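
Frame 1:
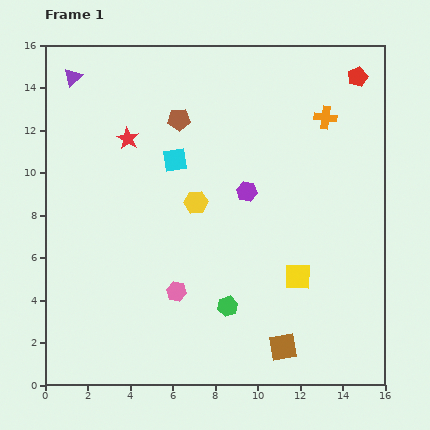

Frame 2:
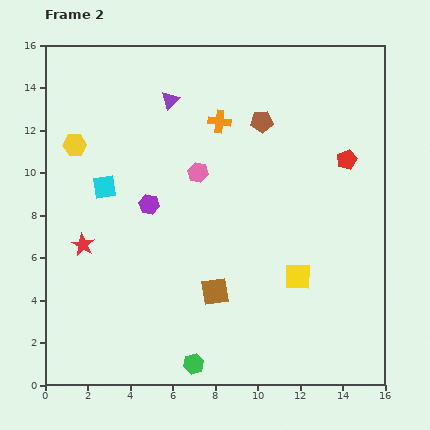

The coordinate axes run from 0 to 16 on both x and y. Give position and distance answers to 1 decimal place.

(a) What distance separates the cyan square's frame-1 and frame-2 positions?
3.5

The cyan square moved from (6.1, 10.6) to (2.8, 9.3), a distance of √(3.3² + 1.3²) ≈ 3.5.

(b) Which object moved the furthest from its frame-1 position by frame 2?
the yellow hexagon

(moved 6.3; next 5.7)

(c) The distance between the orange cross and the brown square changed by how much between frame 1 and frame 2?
-3.0

Distance in frame 1: 11.0. Distance in frame 2: 8.0.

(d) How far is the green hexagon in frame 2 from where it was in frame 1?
3.1

The green hexagon moved from (8.6, 3.7) to (7.0, 1.0), a distance of √(1.6² + 2.7²) ≈ 3.1.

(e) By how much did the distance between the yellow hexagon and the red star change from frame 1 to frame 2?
+0.3

Distance in frame 1: 4.4. Distance in frame 2: 4.7.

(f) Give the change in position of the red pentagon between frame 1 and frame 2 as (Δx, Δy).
(-0.5, -3.9)

The red pentagon was at (14.7, 14.5) in frame 1 and (14.2, 10.6) in frame 2.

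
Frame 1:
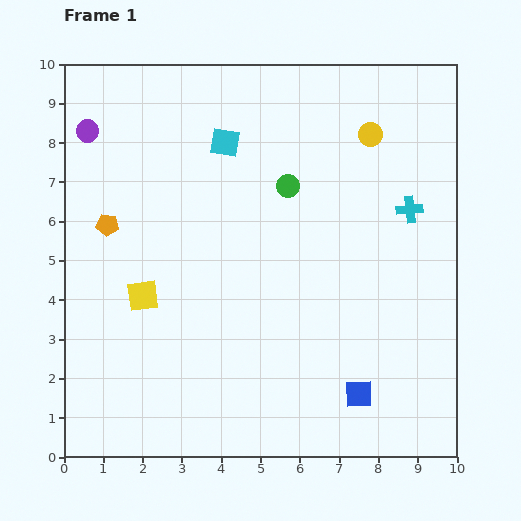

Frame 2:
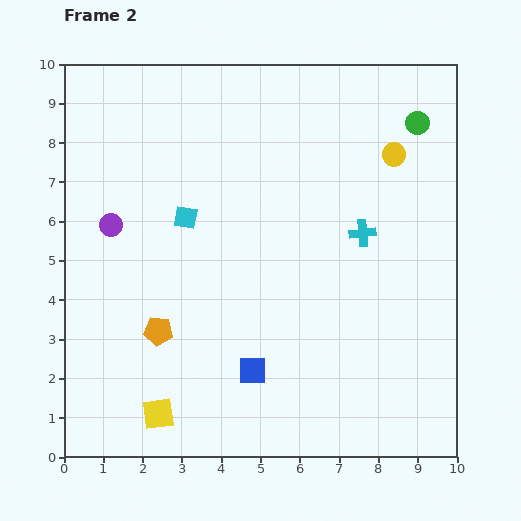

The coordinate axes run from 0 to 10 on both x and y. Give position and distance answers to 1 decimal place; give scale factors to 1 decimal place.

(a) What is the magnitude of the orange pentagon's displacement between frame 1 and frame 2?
3.0

The orange pentagon moved from (1.1, 5.9) to (2.4, 3.2), a distance of √(1.3² + 2.7²) ≈ 3.0.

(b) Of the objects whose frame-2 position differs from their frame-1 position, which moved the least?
the yellow circle

(moved 0.8)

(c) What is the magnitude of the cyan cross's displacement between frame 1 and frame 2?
1.3

The cyan cross moved from (8.8, 6.3) to (7.6, 5.7), a distance of √(1.2² + 0.6²) ≈ 1.3.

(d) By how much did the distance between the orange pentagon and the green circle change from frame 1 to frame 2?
+3.8

Distance in frame 1: 4.7. Distance in frame 2: 8.5.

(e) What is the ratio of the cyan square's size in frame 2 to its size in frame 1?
0.8×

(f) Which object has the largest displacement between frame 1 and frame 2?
the green circle

(moved 3.7; next 3.0)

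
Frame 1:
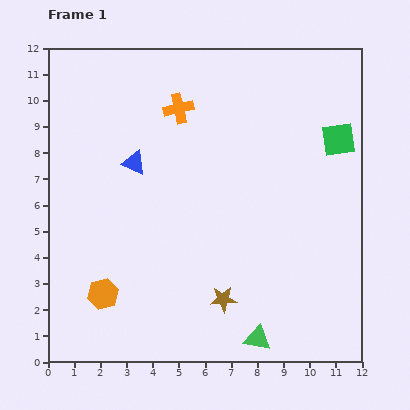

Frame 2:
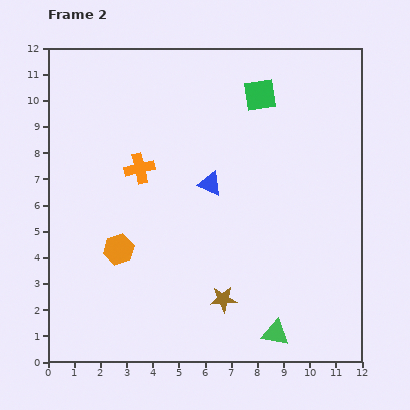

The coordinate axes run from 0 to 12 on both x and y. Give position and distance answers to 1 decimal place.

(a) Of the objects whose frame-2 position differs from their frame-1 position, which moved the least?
the green triangle

(moved 0.7)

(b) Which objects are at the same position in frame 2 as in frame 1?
the brown star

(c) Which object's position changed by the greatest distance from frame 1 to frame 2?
the green square

(moved 3.4; next 3.0)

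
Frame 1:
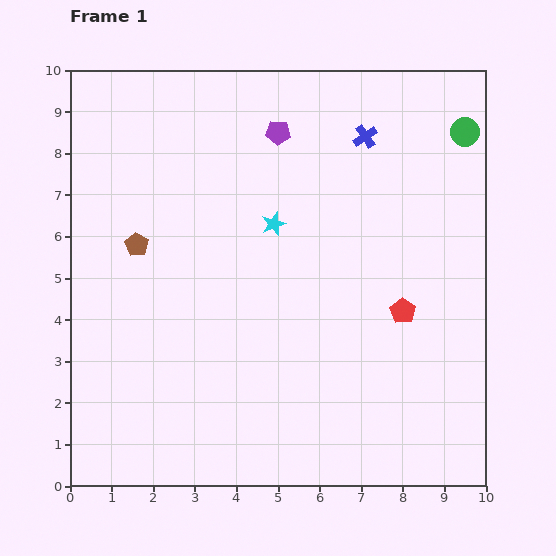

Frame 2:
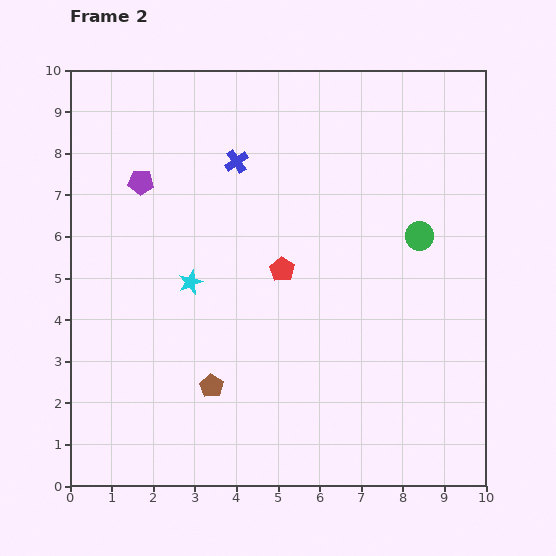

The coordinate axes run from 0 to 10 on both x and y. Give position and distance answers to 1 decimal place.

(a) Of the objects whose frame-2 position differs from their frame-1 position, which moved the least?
the cyan star

(moved 2.4)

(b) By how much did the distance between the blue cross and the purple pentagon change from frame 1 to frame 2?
+0.3

Distance in frame 1: 2.1. Distance in frame 2: 2.4.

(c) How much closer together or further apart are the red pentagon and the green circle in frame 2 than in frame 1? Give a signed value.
-1.2

Distance in frame 1: 4.6. Distance in frame 2: 3.4.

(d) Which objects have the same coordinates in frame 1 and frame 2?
none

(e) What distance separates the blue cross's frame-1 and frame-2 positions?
3.2

The blue cross moved from (7.1, 8.4) to (4.0, 7.8), a distance of √(3.1² + 0.6²) ≈ 3.2.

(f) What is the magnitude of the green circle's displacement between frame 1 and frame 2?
2.7

The green circle moved from (9.5, 8.5) to (8.4, 6.0), a distance of √(1.1² + 2.5²) ≈ 2.7.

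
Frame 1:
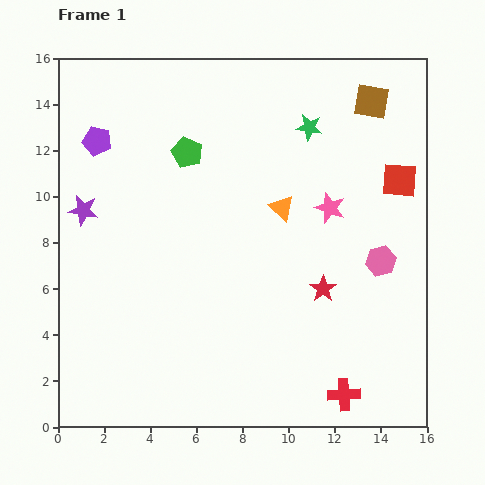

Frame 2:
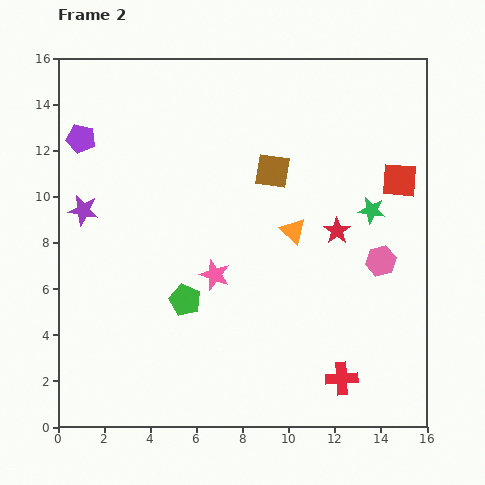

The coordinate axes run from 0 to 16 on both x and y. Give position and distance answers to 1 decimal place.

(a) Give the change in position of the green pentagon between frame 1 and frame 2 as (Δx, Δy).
(-0.1, -6.4)

The green pentagon was at (5.6, 11.9) in frame 1 and (5.5, 5.5) in frame 2.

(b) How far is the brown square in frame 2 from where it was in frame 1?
5.2

The brown square moved from (13.6, 14.1) to (9.3, 11.1), a distance of √(4.3² + 3.0²) ≈ 5.2.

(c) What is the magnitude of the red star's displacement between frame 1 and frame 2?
2.6

The red star moved from (11.5, 6.0) to (12.1, 8.5), a distance of √(0.6² + 2.5²) ≈ 2.6.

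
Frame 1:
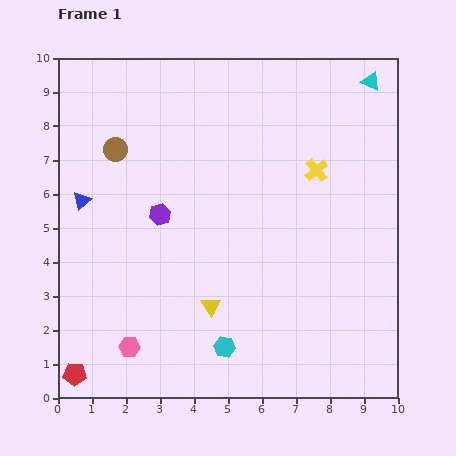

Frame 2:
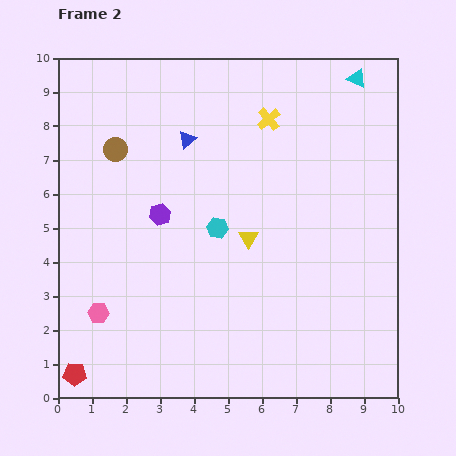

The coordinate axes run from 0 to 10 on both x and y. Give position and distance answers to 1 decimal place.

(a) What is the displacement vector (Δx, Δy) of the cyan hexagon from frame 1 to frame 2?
(-0.2, 3.5)

The cyan hexagon was at (4.9, 1.5) in frame 1 and (4.7, 5.0) in frame 2.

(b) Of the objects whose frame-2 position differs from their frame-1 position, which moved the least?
the cyan triangle

(moved 0.4)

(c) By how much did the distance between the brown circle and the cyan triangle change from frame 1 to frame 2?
-0.4

Distance in frame 1: 7.8. Distance in frame 2: 7.4.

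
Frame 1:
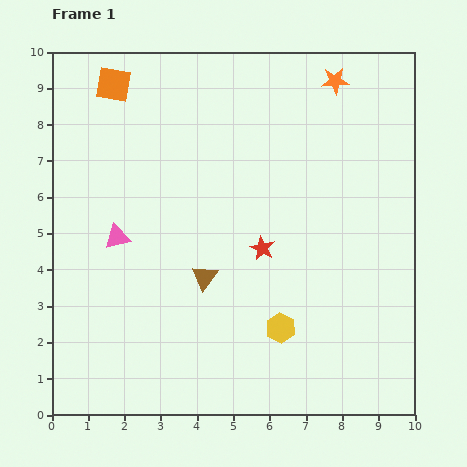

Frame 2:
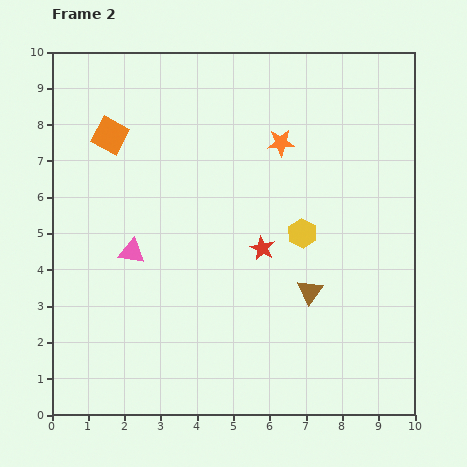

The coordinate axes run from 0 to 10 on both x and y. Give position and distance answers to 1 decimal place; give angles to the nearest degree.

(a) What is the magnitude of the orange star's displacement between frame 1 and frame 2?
2.3

The orange star moved from (7.8, 9.2) to (6.3, 7.5), a distance of √(1.5² + 1.7²) ≈ 2.3.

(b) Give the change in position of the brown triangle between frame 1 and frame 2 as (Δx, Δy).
(2.9, -0.4)

The brown triangle was at (4.2, 3.8) in frame 1 and (7.1, 3.4) in frame 2.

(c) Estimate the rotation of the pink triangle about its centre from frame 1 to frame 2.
22° clockwise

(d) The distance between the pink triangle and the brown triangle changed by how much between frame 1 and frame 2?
+2.4

Distance in frame 1: 2.6. Distance in frame 2: 5.0.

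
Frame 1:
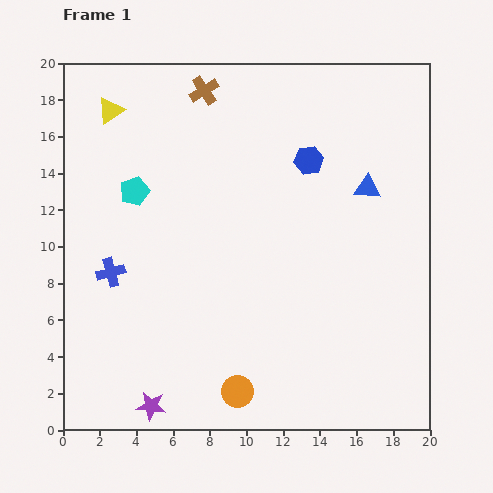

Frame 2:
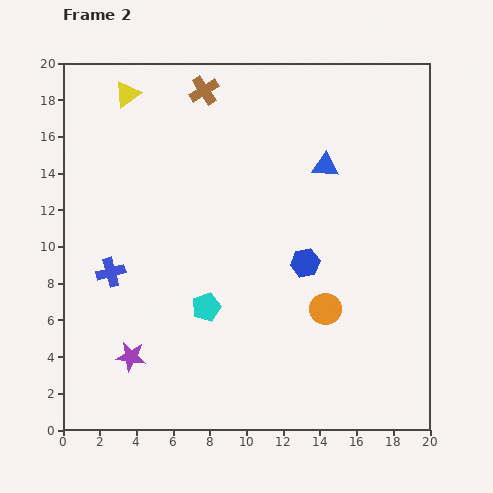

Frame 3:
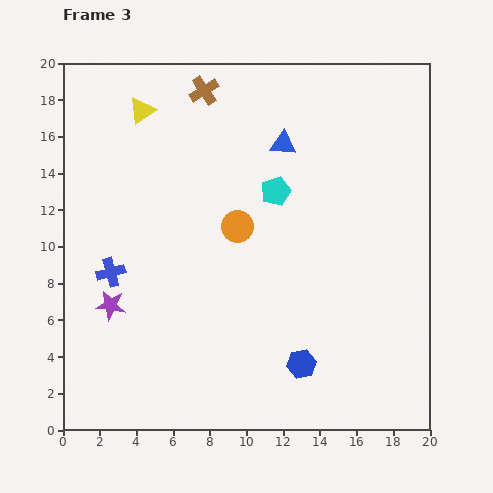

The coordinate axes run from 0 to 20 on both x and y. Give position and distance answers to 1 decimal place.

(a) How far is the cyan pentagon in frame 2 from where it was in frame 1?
7.4

The cyan pentagon moved from (3.9, 13.0) to (7.8, 6.7), a distance of √(3.9² + 6.3²) ≈ 7.4.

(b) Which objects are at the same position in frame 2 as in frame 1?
the brown cross, the blue cross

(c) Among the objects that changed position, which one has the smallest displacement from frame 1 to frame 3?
the yellow triangle

(moved 1.7)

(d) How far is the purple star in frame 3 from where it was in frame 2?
3.0

The purple star moved from (3.7, 4.0) to (2.6, 6.8), a distance of √(1.1² + 2.8²) ≈ 3.0.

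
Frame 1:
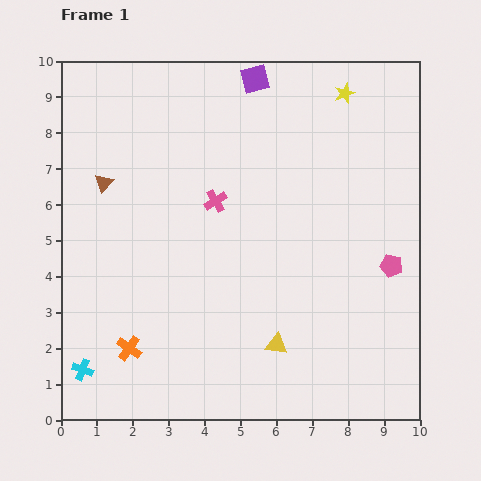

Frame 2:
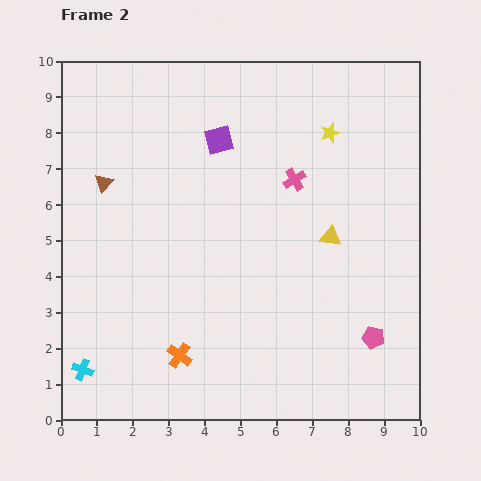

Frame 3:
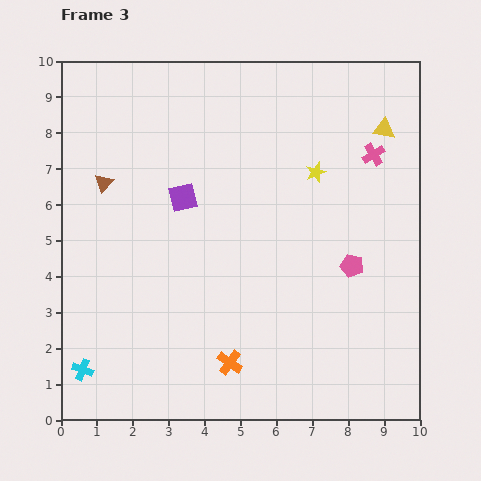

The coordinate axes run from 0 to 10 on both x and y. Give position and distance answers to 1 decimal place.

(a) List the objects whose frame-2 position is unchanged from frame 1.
the brown triangle, the cyan cross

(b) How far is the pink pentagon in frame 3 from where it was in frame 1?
1.1

The pink pentagon moved from (9.2, 4.3) to (8.1, 4.3), a distance of √(1.1² + 0.0²) ≈ 1.1.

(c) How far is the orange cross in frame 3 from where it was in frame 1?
2.8

The orange cross moved from (1.9, 2.0) to (4.7, 1.6), a distance of √(2.8² + 0.4²) ≈ 2.8.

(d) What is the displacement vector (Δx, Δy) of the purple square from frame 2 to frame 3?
(-1.0, -1.6)

The purple square was at (4.4, 7.8) in frame 2 and (3.4, 6.2) in frame 3.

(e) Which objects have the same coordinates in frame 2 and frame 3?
the brown triangle, the cyan cross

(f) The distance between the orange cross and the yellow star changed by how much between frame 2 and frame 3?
-1.7

Distance in frame 2: 7.5. Distance in frame 3: 5.8.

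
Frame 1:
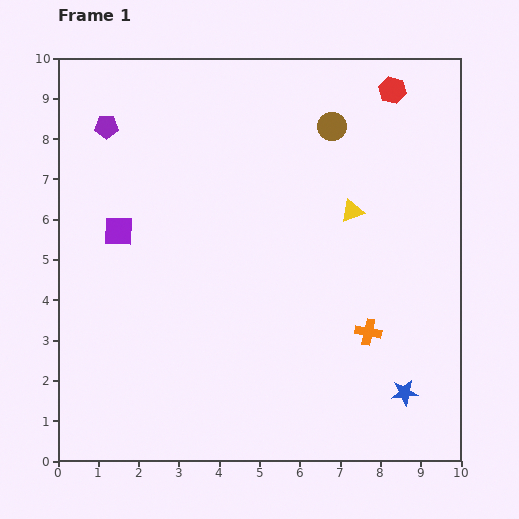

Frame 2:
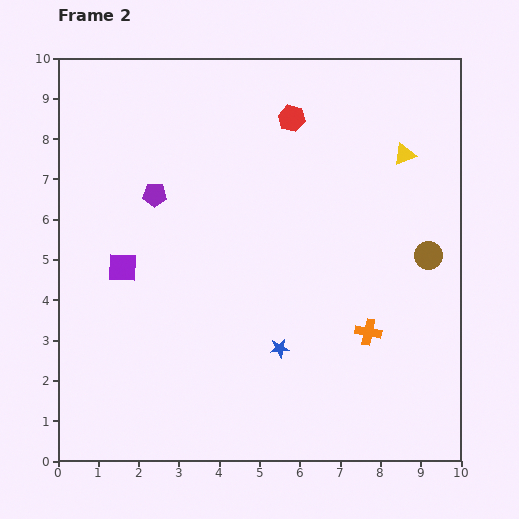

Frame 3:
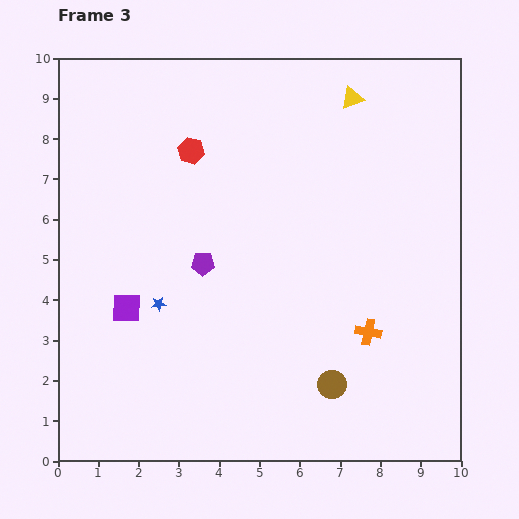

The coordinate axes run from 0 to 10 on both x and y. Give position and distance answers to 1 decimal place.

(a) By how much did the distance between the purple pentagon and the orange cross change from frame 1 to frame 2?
-2.0

Distance in frame 1: 8.3. Distance in frame 2: 6.3.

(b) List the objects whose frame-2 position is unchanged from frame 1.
the orange cross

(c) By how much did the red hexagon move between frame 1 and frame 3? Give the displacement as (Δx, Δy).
(-5.0, -1.5)

The red hexagon was at (8.3, 9.2) in frame 1 and (3.3, 7.7) in frame 3.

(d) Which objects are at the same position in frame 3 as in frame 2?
the orange cross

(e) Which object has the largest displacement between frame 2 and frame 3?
the brown circle

(moved 4.0; next 3.2)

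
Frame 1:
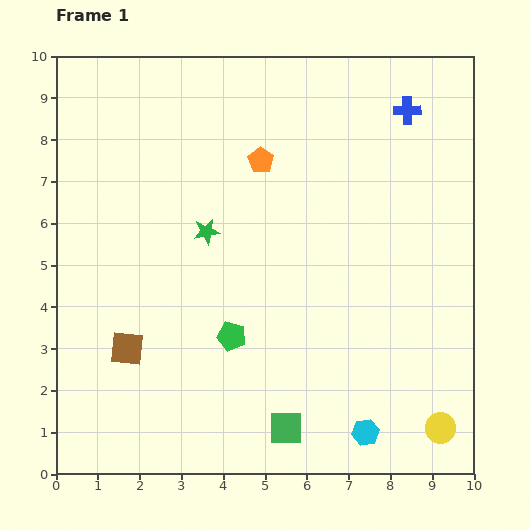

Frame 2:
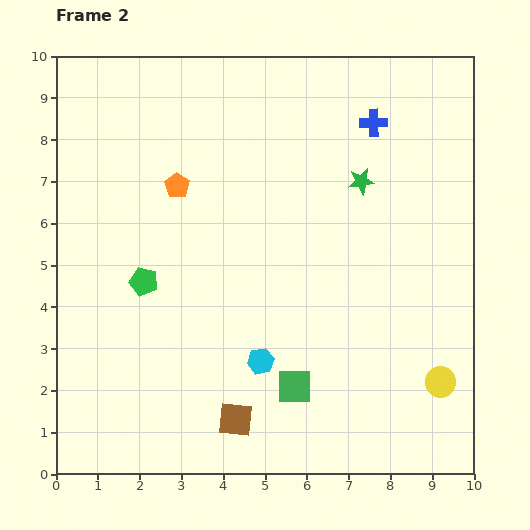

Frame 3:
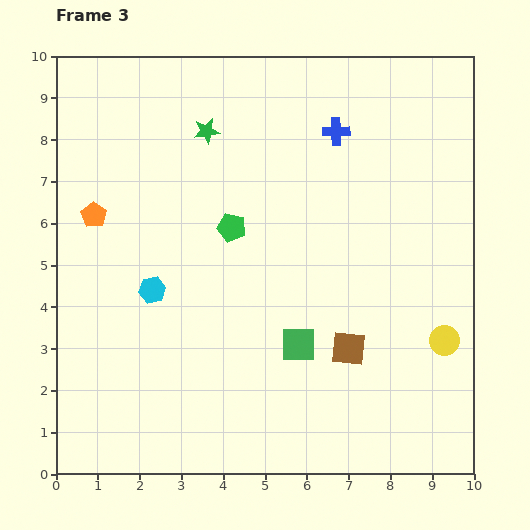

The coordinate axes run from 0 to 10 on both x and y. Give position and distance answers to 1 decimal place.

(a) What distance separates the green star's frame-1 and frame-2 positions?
3.9

The green star moved from (3.6, 5.8) to (7.3, 7.0), a distance of √(3.7² + 1.2²) ≈ 3.9.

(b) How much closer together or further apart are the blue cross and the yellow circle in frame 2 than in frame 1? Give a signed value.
-1.2

Distance in frame 1: 7.6. Distance in frame 2: 6.4.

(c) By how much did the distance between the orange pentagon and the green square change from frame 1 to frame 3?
-0.6

Distance in frame 1: 6.4. Distance in frame 3: 5.8.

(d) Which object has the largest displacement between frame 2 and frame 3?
the green star

(moved 3.9; next 3.2)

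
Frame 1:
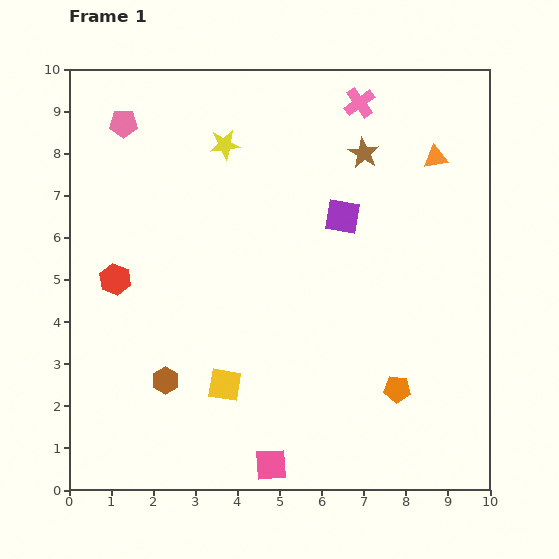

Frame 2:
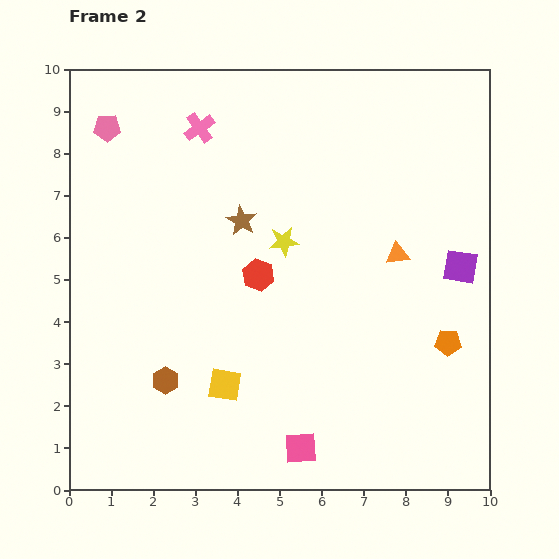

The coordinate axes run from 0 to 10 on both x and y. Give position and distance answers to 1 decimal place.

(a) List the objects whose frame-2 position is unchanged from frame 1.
the brown hexagon, the yellow square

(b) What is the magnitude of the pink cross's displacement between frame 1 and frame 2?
3.8

The pink cross moved from (6.9, 9.2) to (3.1, 8.6), a distance of √(3.8² + 0.6²) ≈ 3.8.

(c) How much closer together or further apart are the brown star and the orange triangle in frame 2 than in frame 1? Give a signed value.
+2.1

Distance in frame 1: 1.7. Distance in frame 2: 3.8.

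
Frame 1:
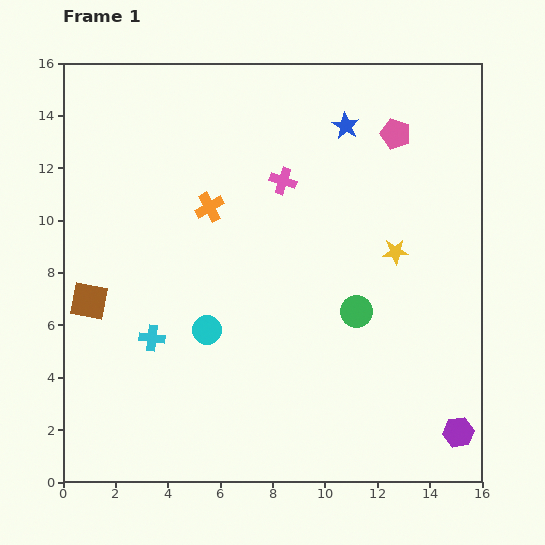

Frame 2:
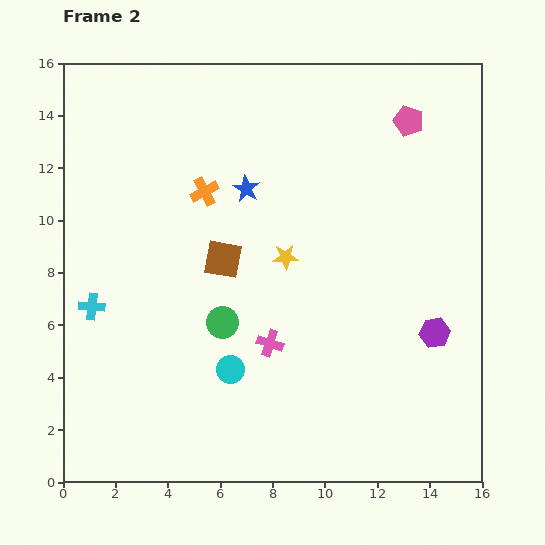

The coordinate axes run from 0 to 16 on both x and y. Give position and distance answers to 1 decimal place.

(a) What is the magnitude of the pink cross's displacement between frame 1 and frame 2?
6.2

The pink cross moved from (8.4, 11.5) to (7.9, 5.3), a distance of √(0.5² + 6.2²) ≈ 6.2.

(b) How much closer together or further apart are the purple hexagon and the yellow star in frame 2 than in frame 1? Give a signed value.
-0.9

Distance in frame 1: 7.3. Distance in frame 2: 6.4.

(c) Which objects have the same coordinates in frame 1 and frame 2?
none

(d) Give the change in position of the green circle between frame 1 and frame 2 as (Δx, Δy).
(-5.1, -0.4)

The green circle was at (11.2, 6.5) in frame 1 and (6.1, 6.1) in frame 2.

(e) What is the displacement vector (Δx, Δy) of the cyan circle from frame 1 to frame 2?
(0.9, -1.5)

The cyan circle was at (5.5, 5.8) in frame 1 and (6.4, 4.3) in frame 2.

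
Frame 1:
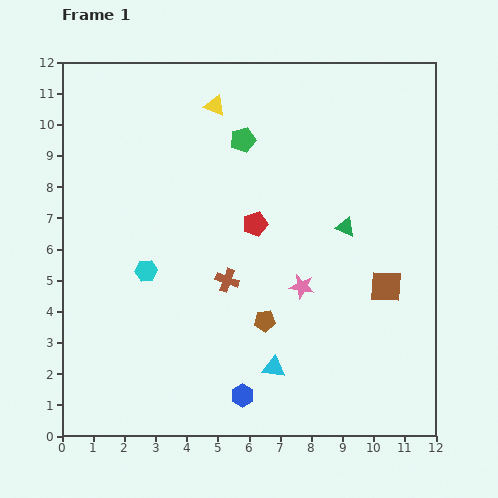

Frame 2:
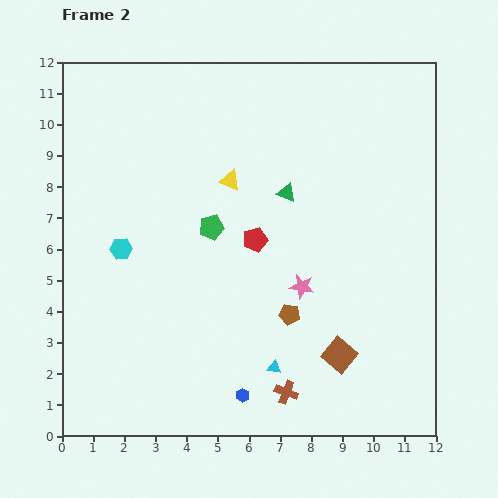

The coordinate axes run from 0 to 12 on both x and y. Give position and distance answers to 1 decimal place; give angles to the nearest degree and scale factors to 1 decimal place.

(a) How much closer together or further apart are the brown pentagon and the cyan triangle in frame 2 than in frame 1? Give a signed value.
+0.3

Distance in frame 1: 1.5. Distance in frame 2: 1.8.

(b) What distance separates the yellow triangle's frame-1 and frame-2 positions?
2.5

The yellow triangle moved from (4.9, 10.6) to (5.4, 8.2), a distance of √(0.5² + 2.4²) ≈ 2.5.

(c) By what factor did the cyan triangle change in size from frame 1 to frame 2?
0.6×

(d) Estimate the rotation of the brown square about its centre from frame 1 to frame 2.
37° clockwise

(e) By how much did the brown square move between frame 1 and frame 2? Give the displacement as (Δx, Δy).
(-1.5, -2.2)

The brown square was at (10.4, 4.8) in frame 1 and (8.9, 2.6) in frame 2.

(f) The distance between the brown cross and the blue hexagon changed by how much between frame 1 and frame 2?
-2.3

Distance in frame 1: 3.7. Distance in frame 2: 1.4.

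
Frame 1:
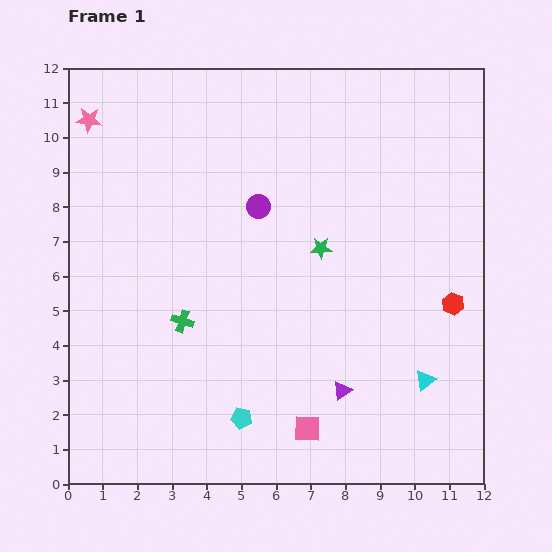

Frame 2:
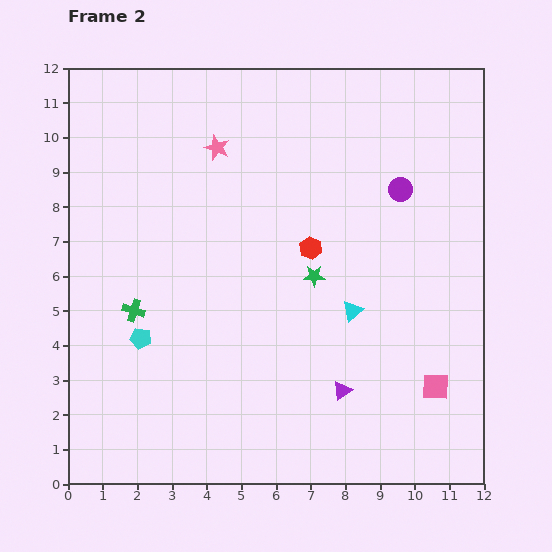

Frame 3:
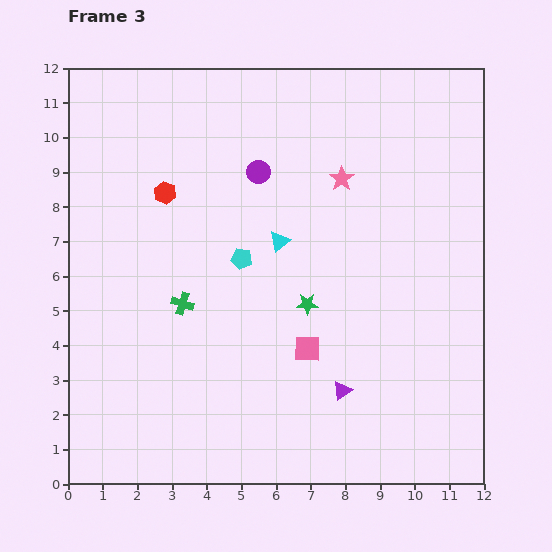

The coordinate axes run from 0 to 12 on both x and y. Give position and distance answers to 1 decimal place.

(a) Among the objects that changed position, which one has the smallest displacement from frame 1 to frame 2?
the green star

(moved 0.8)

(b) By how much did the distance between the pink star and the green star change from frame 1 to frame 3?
-4.0

Distance in frame 1: 7.7. Distance in frame 3: 3.7.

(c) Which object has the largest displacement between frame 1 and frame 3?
the red hexagon

(moved 8.9; next 7.5)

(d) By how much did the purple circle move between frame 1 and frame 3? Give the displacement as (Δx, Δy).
(0.0, 1.0)

The purple circle was at (5.5, 8.0) in frame 1 and (5.5, 9.0) in frame 3.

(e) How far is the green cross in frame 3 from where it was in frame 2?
1.4

The green cross moved from (1.9, 5.0) to (3.3, 5.2), a distance of √(1.4² + 0.2²) ≈ 1.4.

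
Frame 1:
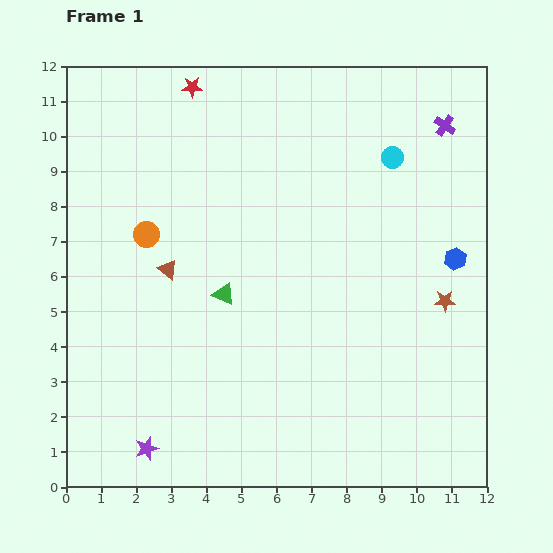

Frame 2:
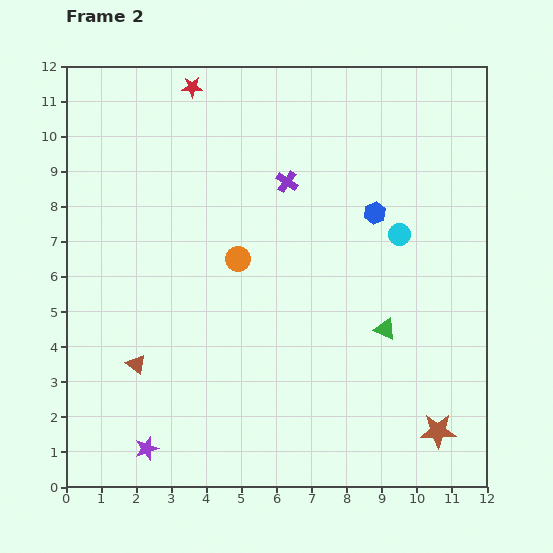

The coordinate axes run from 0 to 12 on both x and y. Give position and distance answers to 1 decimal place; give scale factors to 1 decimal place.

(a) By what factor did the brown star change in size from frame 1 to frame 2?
1.7×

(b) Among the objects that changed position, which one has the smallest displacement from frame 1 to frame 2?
the cyan circle

(moved 2.2)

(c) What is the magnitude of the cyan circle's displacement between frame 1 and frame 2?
2.2

The cyan circle moved from (9.3, 9.4) to (9.5, 7.2), a distance of √(0.2² + 2.2²) ≈ 2.2.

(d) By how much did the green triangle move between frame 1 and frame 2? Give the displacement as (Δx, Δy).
(4.6, -1.0)

The green triangle was at (4.5, 5.5) in frame 1 and (9.1, 4.5) in frame 2.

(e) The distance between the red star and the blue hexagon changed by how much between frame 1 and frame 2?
-2.7

Distance in frame 1: 9.0. Distance in frame 2: 6.3.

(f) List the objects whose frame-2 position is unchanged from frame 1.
the purple star, the red star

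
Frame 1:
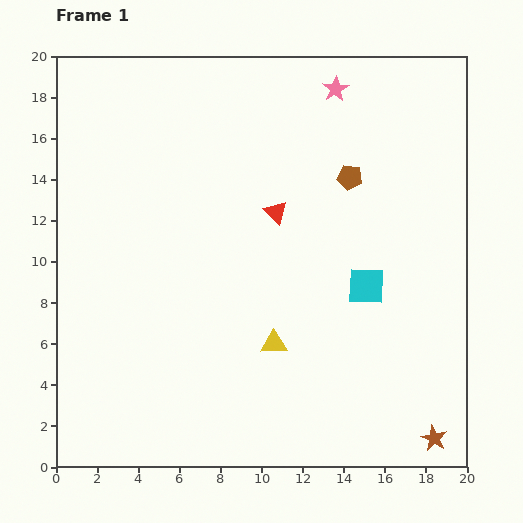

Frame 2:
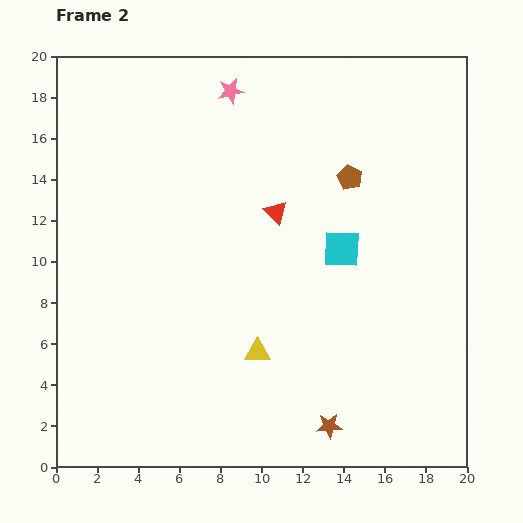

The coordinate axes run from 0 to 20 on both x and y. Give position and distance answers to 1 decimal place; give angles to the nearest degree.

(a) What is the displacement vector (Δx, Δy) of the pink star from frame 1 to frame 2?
(-5.1, -0.1)

The pink star was at (13.6, 18.4) in frame 1 and (8.5, 18.3) in frame 2.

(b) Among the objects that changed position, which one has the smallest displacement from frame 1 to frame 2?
the yellow triangle

(moved 0.9)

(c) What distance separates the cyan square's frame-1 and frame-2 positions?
2.2

The cyan square moved from (15.1, 8.8) to (13.9, 10.6), a distance of √(1.2² + 1.8²) ≈ 2.2.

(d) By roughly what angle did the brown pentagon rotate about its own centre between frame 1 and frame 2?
18° clockwise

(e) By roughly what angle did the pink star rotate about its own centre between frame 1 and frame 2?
17° clockwise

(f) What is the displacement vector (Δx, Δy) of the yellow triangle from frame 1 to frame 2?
(-0.8, -0.4)

The yellow triangle was at (10.6, 6.0) in frame 1 and (9.8, 5.6) in frame 2.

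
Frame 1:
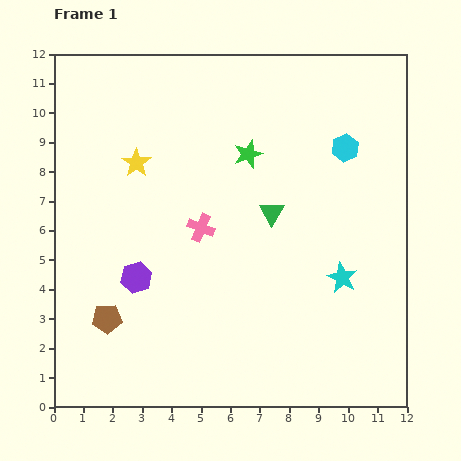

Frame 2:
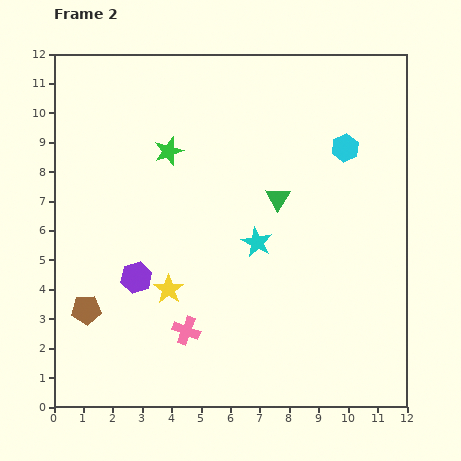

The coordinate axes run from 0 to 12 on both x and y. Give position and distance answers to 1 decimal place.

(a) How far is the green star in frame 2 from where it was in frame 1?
2.7

The green star moved from (6.6, 8.6) to (3.9, 8.7), a distance of √(2.7² + 0.1²) ≈ 2.7.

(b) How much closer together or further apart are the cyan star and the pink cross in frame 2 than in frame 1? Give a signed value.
-1.3

Distance in frame 1: 5.1. Distance in frame 2: 3.8.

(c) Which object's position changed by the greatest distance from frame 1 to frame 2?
the yellow star

(moved 4.4; next 3.5)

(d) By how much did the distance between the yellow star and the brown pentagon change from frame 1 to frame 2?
-2.5

Distance in frame 1: 5.4. Distance in frame 2: 2.9.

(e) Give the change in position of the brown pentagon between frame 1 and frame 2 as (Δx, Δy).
(-0.7, 0.3)

The brown pentagon was at (1.8, 3.0) in frame 1 and (1.1, 3.3) in frame 2.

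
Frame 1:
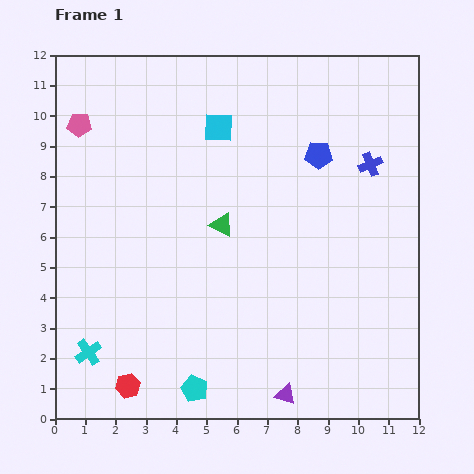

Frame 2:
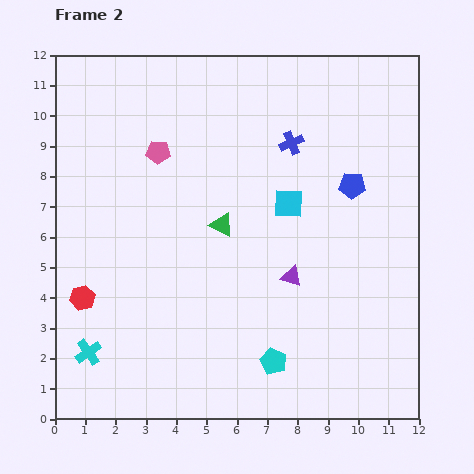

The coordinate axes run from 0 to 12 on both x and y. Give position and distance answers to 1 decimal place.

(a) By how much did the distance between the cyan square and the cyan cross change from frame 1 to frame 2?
-0.4

Distance in frame 1: 8.6. Distance in frame 2: 8.2.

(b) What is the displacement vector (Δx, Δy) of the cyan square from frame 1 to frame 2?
(2.3, -2.5)

The cyan square was at (5.4, 9.6) in frame 1 and (7.7, 7.1) in frame 2.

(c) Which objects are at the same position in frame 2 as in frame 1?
the green triangle, the cyan cross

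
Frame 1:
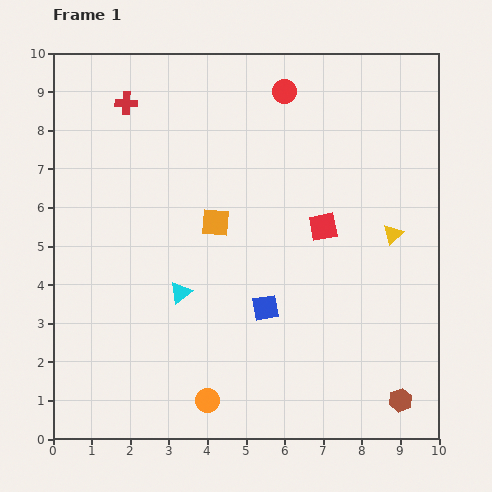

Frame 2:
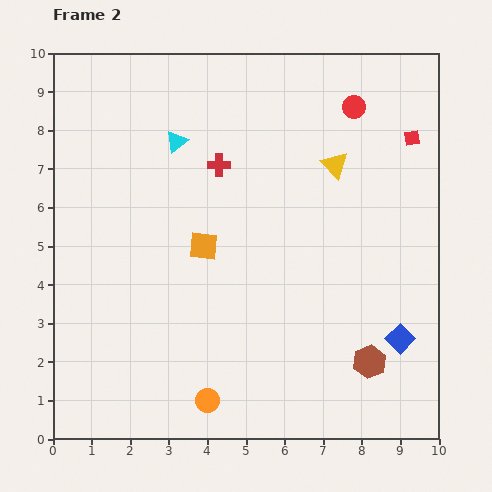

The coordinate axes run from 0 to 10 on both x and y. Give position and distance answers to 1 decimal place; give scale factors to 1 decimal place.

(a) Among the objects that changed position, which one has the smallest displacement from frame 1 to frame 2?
the orange square

(moved 0.7)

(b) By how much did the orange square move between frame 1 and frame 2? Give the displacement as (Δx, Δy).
(-0.3, -0.6)

The orange square was at (4.2, 5.6) in frame 1 and (3.9, 5.0) in frame 2.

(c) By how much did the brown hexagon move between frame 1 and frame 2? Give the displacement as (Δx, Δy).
(-0.8, 1.0)

The brown hexagon was at (9.0, 1.0) in frame 1 and (8.2, 2.0) in frame 2.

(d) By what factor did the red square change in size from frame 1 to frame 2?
0.6×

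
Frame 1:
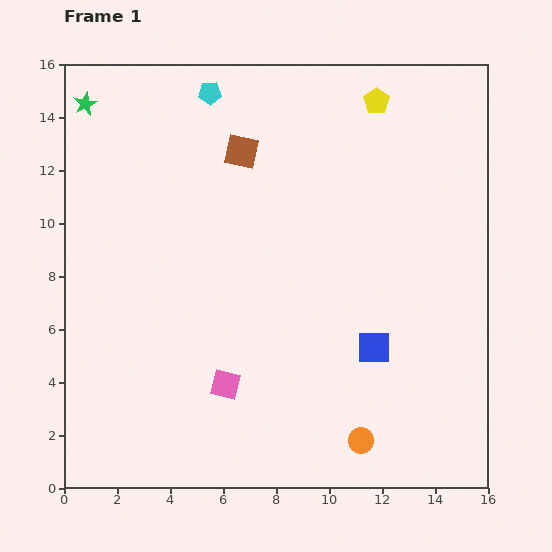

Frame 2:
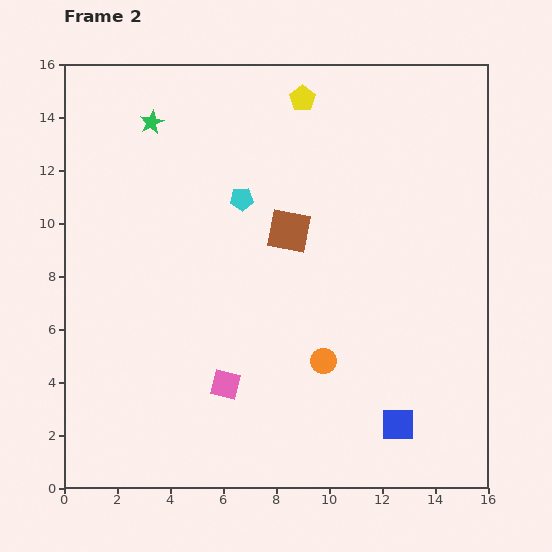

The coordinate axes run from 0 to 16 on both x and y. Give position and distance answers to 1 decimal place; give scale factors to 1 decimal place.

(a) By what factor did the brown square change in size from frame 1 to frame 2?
1.3×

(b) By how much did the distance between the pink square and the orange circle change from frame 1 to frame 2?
-1.7

Distance in frame 1: 5.5. Distance in frame 2: 3.8.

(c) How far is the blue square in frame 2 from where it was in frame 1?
3.0

The blue square moved from (11.7, 5.3) to (12.6, 2.4), a distance of √(0.9² + 2.9²) ≈ 3.0.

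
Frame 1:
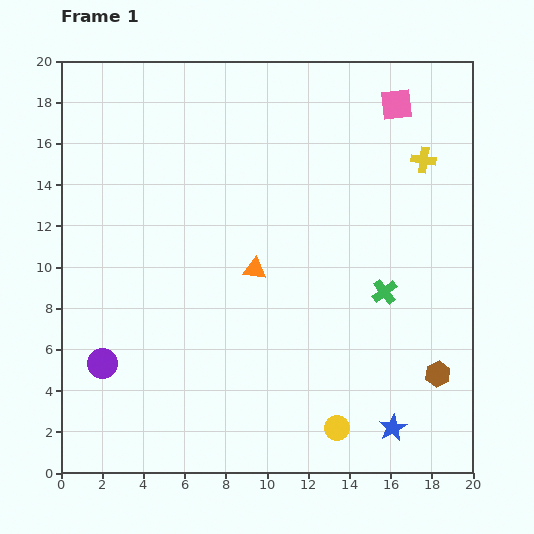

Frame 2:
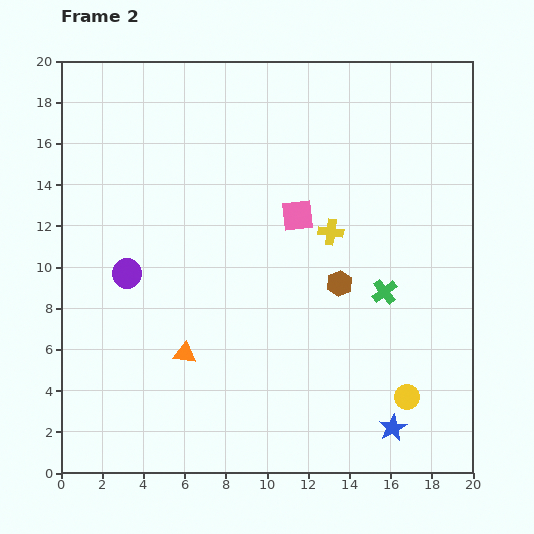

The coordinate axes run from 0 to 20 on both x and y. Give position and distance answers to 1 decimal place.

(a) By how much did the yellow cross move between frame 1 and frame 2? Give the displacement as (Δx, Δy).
(-4.5, -3.5)

The yellow cross was at (17.6, 15.2) in frame 1 and (13.1, 11.7) in frame 2.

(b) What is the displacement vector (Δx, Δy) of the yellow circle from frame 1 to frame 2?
(3.4, 1.5)

The yellow circle was at (13.4, 2.2) in frame 1 and (16.8, 3.7) in frame 2.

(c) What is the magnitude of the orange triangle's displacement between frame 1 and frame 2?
5.3

The orange triangle moved from (9.4, 9.9) to (6.0, 5.8), a distance of √(3.4² + 4.1²) ≈ 5.3.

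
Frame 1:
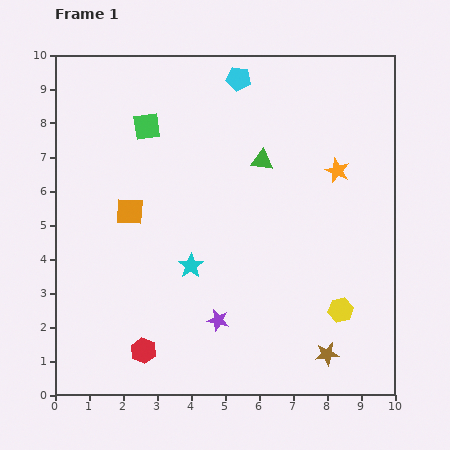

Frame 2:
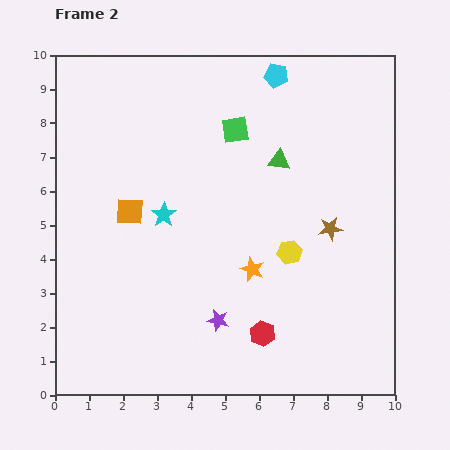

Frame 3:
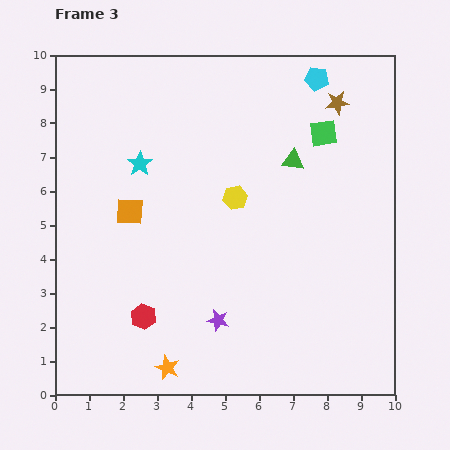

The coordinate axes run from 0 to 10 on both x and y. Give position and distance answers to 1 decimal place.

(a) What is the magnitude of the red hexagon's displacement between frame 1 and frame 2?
3.5

The red hexagon moved from (2.6, 1.3) to (6.1, 1.8), a distance of √(3.5² + 0.5²) ≈ 3.5.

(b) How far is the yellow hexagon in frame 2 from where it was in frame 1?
2.3

The yellow hexagon moved from (8.4, 2.5) to (6.9, 4.2), a distance of √(1.5² + 1.7²) ≈ 2.3.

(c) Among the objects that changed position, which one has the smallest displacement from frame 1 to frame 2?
the green triangle

(moved 0.5)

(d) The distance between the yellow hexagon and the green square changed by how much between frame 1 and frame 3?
-4.7

Distance in frame 1: 7.9. Distance in frame 3: 3.2.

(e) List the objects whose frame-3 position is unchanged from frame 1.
the orange square, the purple star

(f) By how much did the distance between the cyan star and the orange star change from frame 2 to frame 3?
+3.0

Distance in frame 2: 3.1. Distance in frame 3: 6.1.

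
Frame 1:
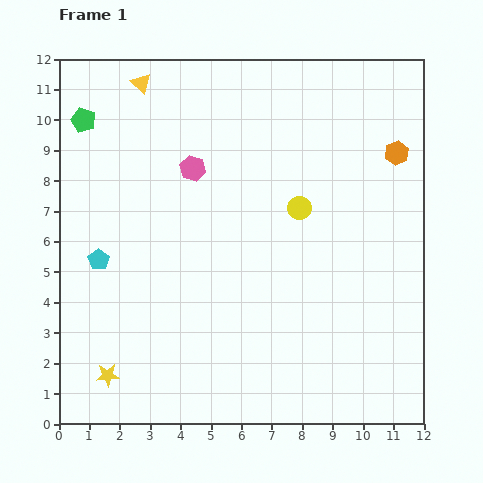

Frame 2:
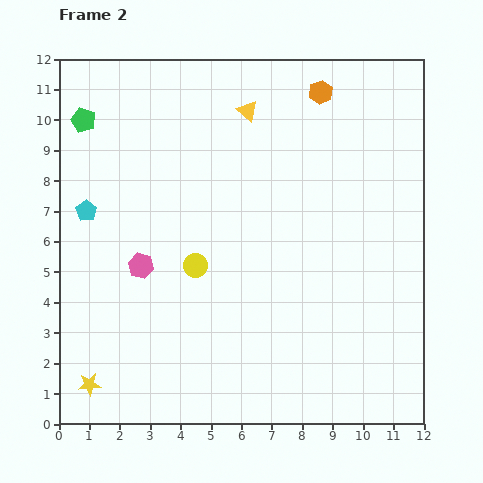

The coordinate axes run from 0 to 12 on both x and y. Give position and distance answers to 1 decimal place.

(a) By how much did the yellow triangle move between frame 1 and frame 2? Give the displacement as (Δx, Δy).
(3.5, -0.9)

The yellow triangle was at (2.7, 11.2) in frame 1 and (6.2, 10.3) in frame 2.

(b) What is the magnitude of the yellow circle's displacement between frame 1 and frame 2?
3.9

The yellow circle moved from (7.9, 7.1) to (4.5, 5.2), a distance of √(3.4² + 1.9²) ≈ 3.9.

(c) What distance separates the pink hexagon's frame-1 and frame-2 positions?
3.6

The pink hexagon moved from (4.4, 8.4) to (2.7, 5.2), a distance of √(1.7² + 3.2²) ≈ 3.6.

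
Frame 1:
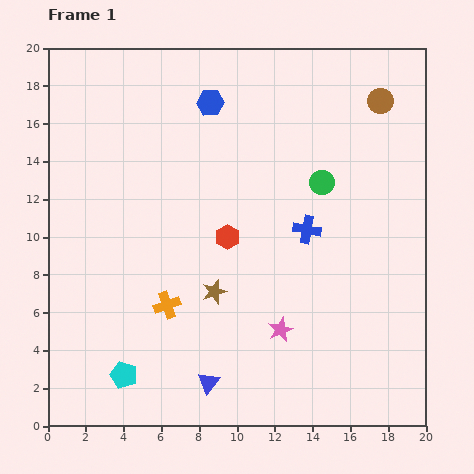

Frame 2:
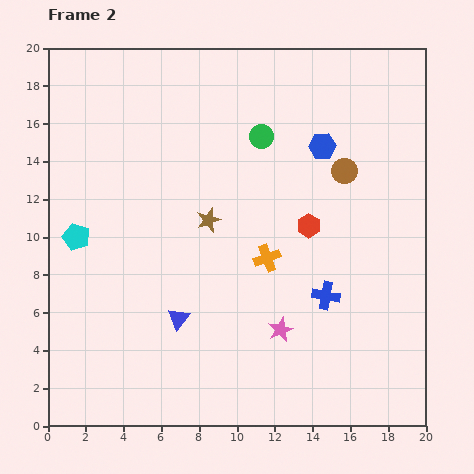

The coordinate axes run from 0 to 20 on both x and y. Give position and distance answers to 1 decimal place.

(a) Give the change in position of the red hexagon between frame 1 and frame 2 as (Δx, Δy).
(4.3, 0.6)

The red hexagon was at (9.5, 10.0) in frame 1 and (13.8, 10.6) in frame 2.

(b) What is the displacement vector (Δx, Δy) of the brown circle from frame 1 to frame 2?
(-1.9, -3.7)

The brown circle was at (17.6, 17.2) in frame 1 and (15.7, 13.5) in frame 2.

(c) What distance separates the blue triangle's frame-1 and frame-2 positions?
3.8

The blue triangle moved from (8.5, 2.3) to (6.9, 5.7), a distance of √(1.6² + 3.4²) ≈ 3.8.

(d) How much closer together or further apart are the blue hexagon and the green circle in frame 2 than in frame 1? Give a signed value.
-4.0

Distance in frame 1: 7.2. Distance in frame 2: 3.2.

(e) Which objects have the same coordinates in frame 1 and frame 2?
the pink star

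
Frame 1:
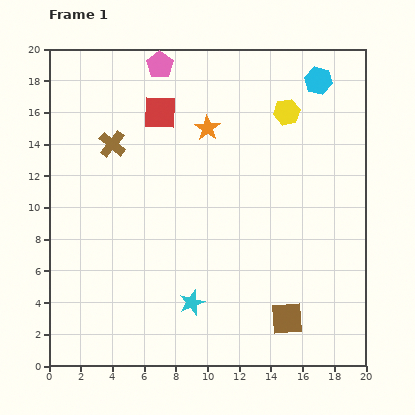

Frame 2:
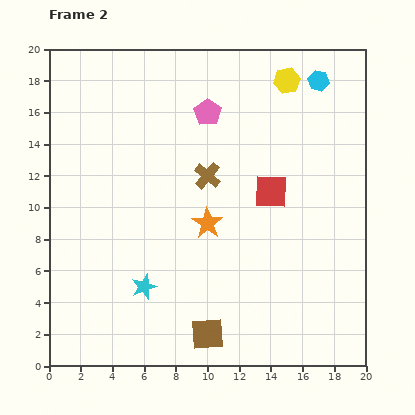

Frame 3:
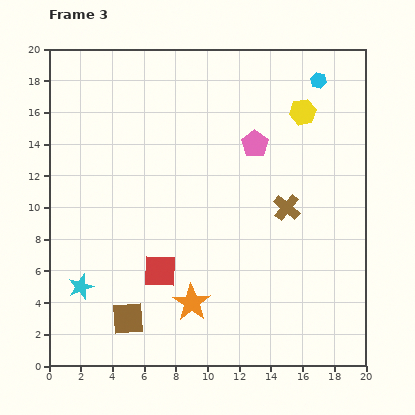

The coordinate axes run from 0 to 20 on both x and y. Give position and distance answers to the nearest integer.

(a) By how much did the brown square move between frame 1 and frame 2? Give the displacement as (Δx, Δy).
(-5, -1)

The brown square was at (15, 3) in frame 1 and (10, 2) in frame 2.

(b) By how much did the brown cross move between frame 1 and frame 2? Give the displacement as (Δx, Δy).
(6, -2)

The brown cross was at (4, 14) in frame 1 and (10, 12) in frame 2.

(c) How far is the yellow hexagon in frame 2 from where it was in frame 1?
2

The yellow hexagon moved from (15, 16) to (15, 18), a distance of √(0² + 2²) ≈ 2.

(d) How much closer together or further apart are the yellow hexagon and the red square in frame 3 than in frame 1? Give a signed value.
+5

Distance in frame 1: 8. Distance in frame 3: 13.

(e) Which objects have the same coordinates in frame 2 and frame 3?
the cyan hexagon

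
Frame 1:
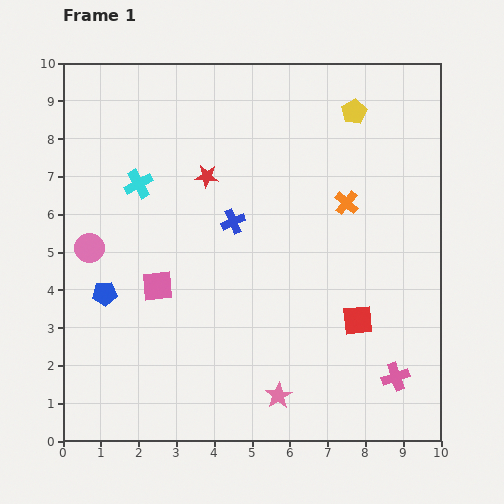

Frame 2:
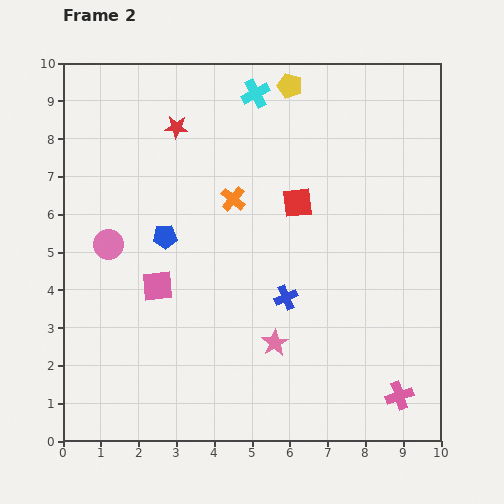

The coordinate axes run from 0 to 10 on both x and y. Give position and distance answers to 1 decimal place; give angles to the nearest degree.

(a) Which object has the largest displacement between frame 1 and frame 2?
the cyan cross

(moved 3.9; next 3.5)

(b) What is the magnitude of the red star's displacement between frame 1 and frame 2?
1.5

The red star moved from (3.8, 7.0) to (3.0, 8.3), a distance of √(0.8² + 1.3²) ≈ 1.5.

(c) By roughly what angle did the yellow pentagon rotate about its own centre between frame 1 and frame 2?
25° counter-clockwise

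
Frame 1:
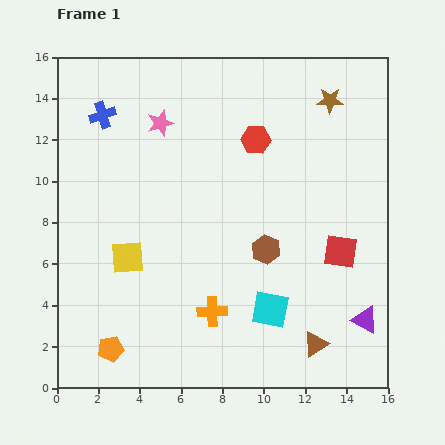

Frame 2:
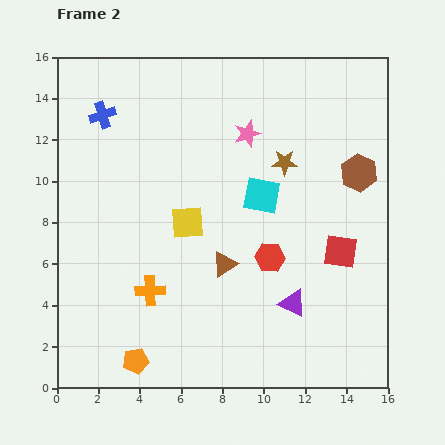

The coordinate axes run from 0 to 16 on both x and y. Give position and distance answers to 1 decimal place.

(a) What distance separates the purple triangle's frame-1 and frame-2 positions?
3.6

The purple triangle moved from (14.9, 3.3) to (11.4, 4.1), a distance of √(3.5² + 0.8²) ≈ 3.6.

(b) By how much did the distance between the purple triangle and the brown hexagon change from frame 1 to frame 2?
+1.2

Distance in frame 1: 5.9. Distance in frame 2: 7.1.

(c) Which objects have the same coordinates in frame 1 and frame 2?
the blue cross, the red square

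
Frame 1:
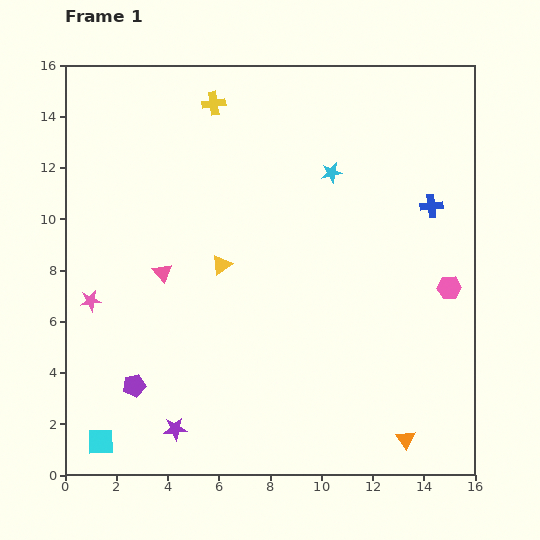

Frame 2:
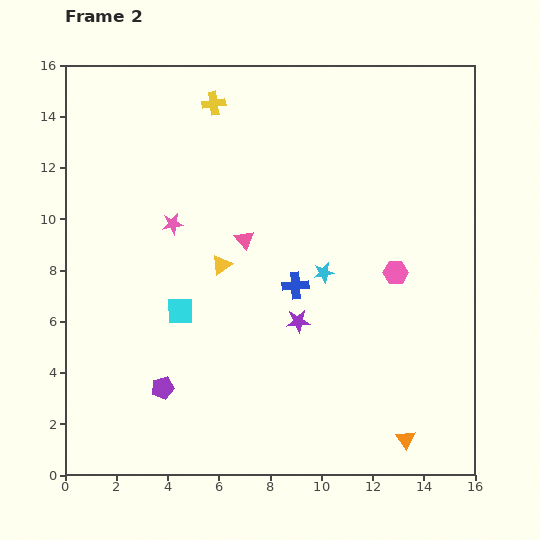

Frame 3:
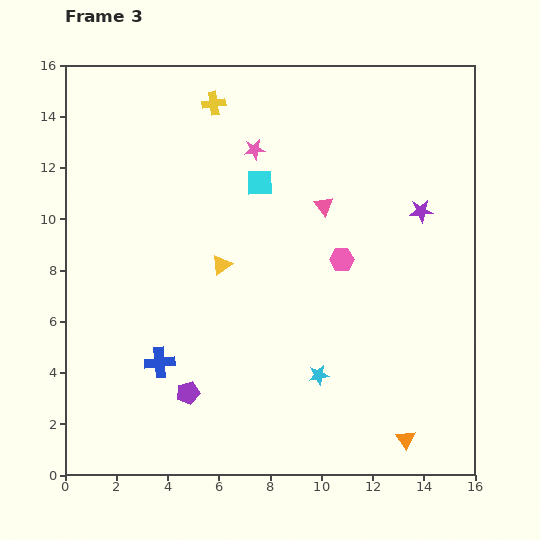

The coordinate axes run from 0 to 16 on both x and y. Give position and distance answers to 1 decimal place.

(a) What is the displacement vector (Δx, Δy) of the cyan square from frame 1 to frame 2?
(3.1, 5.1)

The cyan square was at (1.4, 1.3) in frame 1 and (4.5, 6.4) in frame 2.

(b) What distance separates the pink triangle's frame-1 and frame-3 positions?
6.8

The pink triangle moved from (3.8, 7.9) to (10.1, 10.5), a distance of √(6.3² + 2.6²) ≈ 6.8.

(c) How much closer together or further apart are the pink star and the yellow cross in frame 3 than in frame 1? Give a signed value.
-6.7

Distance in frame 1: 9.1. Distance in frame 3: 2.4.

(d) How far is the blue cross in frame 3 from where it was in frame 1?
12.2

The blue cross moved from (14.3, 10.5) to (3.7, 4.4), a distance of √(10.6² + 6.1²) ≈ 12.2.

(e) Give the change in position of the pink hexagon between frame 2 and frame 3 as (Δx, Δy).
(-2.1, 0.5)

The pink hexagon was at (12.9, 7.9) in frame 2 and (10.8, 8.4) in frame 3.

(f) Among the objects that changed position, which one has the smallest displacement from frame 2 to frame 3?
the purple pentagon

(moved 1.0)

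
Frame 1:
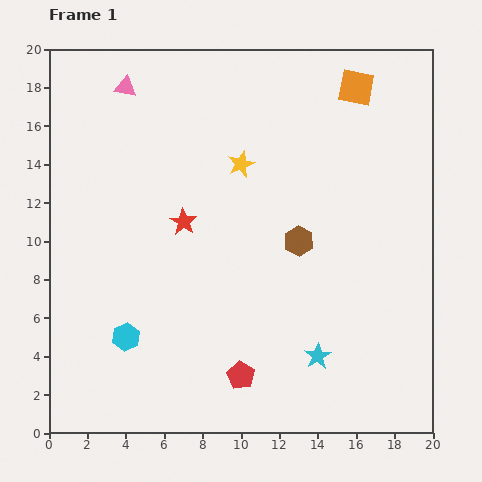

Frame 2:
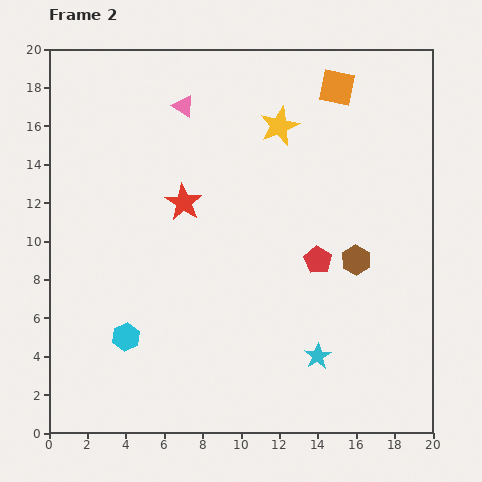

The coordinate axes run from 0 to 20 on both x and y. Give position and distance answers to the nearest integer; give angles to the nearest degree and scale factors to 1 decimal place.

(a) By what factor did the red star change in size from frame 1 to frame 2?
1.4×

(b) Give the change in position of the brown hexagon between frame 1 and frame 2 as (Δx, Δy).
(3, -1)

The brown hexagon was at (13, 10) in frame 1 and (16, 9) in frame 2.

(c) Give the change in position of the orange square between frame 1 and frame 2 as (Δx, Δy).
(-1, 0)

The orange square was at (16, 18) in frame 1 and (15, 18) in frame 2.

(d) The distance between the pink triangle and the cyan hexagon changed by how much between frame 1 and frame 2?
-1

Distance in frame 1: 13. Distance in frame 2: 12.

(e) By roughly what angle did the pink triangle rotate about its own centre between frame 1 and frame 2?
23° clockwise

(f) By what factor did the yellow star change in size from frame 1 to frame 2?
1.5×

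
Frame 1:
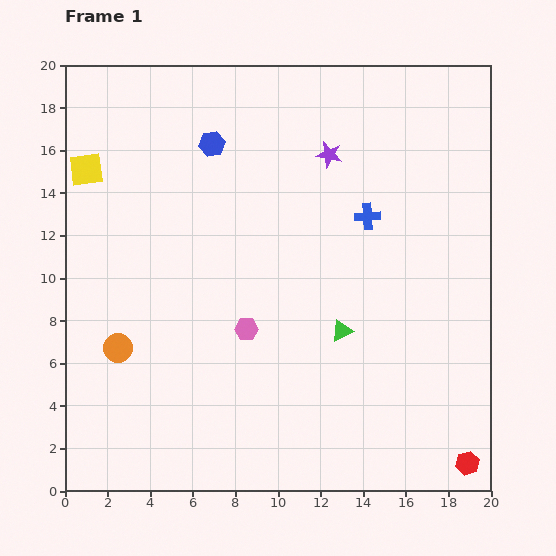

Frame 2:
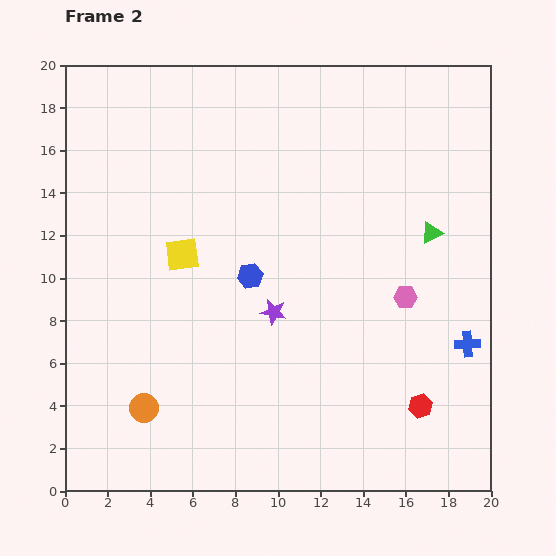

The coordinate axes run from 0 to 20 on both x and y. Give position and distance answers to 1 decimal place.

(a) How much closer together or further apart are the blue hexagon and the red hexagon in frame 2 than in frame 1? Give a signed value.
-9.1

Distance in frame 1: 19.2. Distance in frame 2: 10.1.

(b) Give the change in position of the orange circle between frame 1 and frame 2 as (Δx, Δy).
(1.2, -2.8)

The orange circle was at (2.5, 6.7) in frame 1 and (3.7, 3.9) in frame 2.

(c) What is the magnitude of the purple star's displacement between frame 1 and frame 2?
7.8

The purple star moved from (12.4, 15.8) to (9.8, 8.4), a distance of √(2.6² + 7.4²) ≈ 7.8.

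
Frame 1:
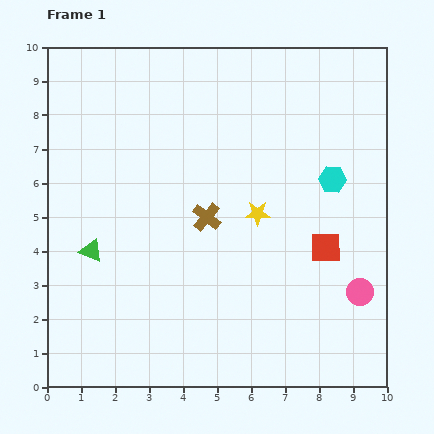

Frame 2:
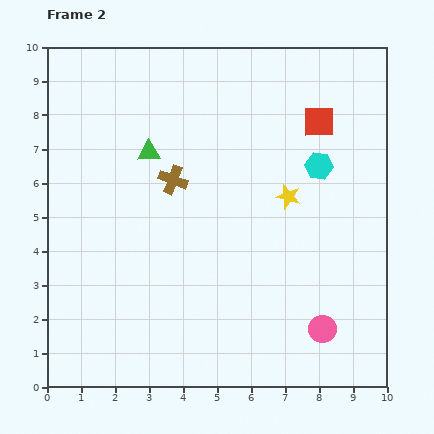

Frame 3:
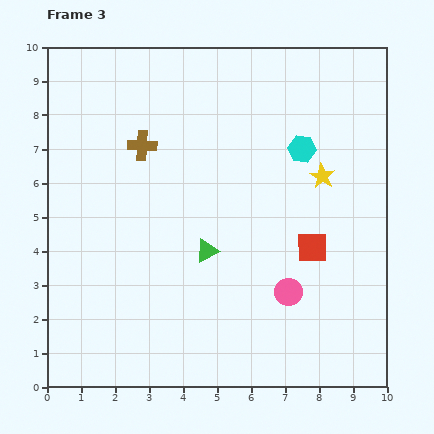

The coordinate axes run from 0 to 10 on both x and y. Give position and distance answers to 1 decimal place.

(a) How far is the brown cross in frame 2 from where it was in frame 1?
1.5

The brown cross moved from (4.7, 5.0) to (3.7, 6.1), a distance of √(1.0² + 1.1²) ≈ 1.5.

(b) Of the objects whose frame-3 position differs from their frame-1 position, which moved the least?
the red square

(moved 0.4)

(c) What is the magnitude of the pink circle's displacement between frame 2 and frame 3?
1.5

The pink circle moved from (8.1, 1.7) to (7.1, 2.8), a distance of √(1.0² + 1.1²) ≈ 1.5.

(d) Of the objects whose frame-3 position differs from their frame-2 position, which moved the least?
the cyan hexagon

(moved 0.7)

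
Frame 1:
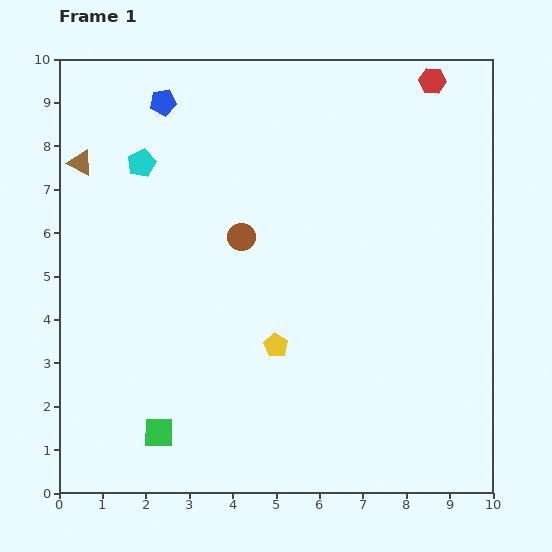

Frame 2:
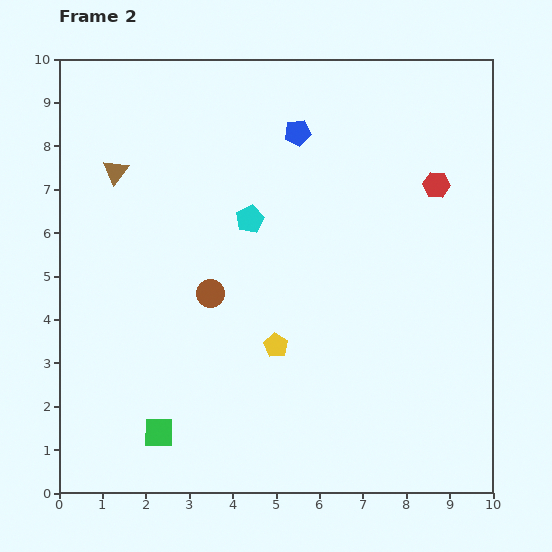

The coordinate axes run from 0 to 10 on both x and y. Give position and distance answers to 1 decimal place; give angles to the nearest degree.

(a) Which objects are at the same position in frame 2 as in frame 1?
the green square, the yellow pentagon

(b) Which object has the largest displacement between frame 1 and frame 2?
the blue pentagon

(moved 3.2; next 2.8)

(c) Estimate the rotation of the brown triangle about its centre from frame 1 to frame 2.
40° clockwise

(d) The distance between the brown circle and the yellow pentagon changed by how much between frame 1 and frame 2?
-0.7

Distance in frame 1: 2.6. Distance in frame 2: 1.9.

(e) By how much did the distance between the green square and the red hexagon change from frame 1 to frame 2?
-1.7

Distance in frame 1: 10.3. Distance in frame 2: 8.6.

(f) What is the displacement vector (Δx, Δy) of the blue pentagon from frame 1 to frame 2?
(3.1, -0.7)

The blue pentagon was at (2.4, 9.0) in frame 1 and (5.5, 8.3) in frame 2.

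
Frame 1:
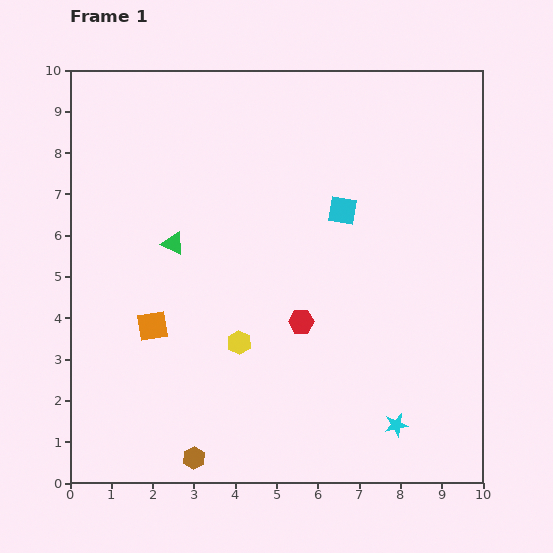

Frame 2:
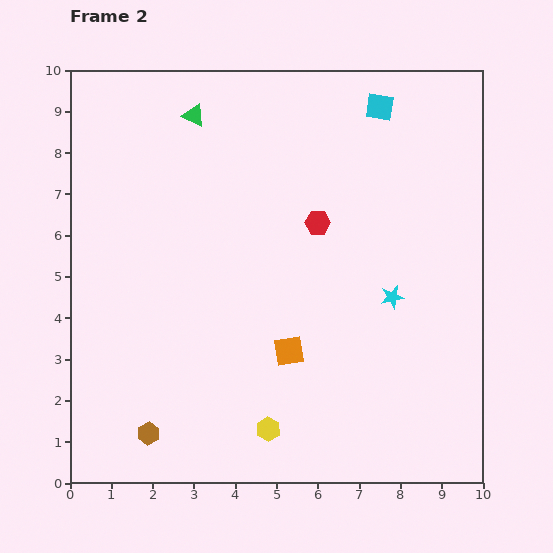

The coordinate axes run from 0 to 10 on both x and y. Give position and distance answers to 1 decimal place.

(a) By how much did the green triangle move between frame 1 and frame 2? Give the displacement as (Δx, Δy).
(0.5, 3.1)

The green triangle was at (2.5, 5.8) in frame 1 and (3.0, 8.9) in frame 2.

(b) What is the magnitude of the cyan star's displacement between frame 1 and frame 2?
3.1

The cyan star moved from (7.9, 1.4) to (7.8, 4.5), a distance of √(0.1² + 3.1²) ≈ 3.1.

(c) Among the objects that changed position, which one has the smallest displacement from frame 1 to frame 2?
the brown hexagon

(moved 1.3)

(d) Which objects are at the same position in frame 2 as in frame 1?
none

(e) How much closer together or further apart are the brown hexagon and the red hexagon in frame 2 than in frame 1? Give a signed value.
+2.3

Distance in frame 1: 4.2. Distance in frame 2: 6.5.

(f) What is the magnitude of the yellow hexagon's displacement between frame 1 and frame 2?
2.2

The yellow hexagon moved from (4.1, 3.4) to (4.8, 1.3), a distance of √(0.7² + 2.1²) ≈ 2.2.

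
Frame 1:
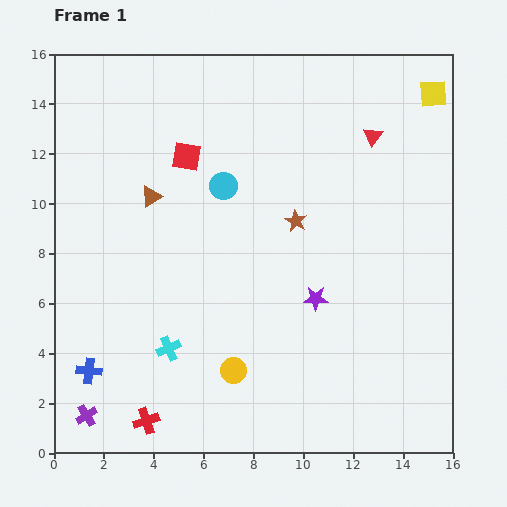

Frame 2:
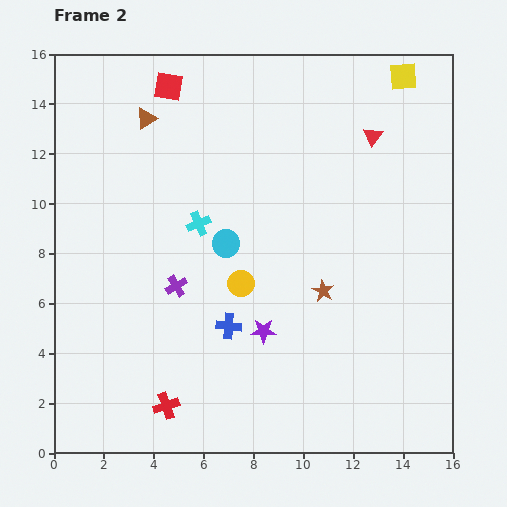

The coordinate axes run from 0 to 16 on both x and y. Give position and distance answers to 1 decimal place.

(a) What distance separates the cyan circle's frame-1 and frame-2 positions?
2.3

The cyan circle moved from (6.8, 10.7) to (6.9, 8.4), a distance of √(0.1² + 2.3²) ≈ 2.3.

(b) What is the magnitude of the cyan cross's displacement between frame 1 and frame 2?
5.1

The cyan cross moved from (4.6, 4.2) to (5.8, 9.2), a distance of √(1.2² + 5.0²) ≈ 5.1.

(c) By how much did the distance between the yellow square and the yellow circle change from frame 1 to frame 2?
-3.2

Distance in frame 1: 13.7. Distance in frame 2: 10.5.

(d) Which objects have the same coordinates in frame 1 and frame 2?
the red triangle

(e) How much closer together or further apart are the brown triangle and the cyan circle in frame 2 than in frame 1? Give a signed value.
+3.0

Distance in frame 1: 2.9. Distance in frame 2: 5.9.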